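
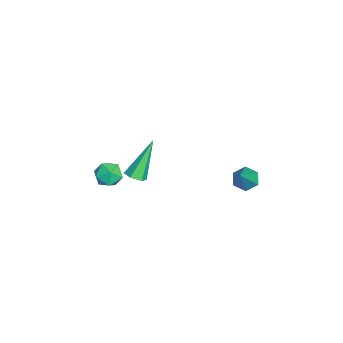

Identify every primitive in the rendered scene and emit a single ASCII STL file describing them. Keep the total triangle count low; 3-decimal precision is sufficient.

solid 
facet normal 0.409 -0.374 -0.832
outer loop
vertex 1.003 -2.248 2.956
vertex 0.552 -2.552 2.871
vertex 0.586 -2.045 2.66
endloop
endfacet
facet normal 0.407 0.912 0.051
outer loop
vertex 1.003 -2.248 2.956
vertex 0.586 -2.045 2.66
vertex -0.332 -1.748 4.669
endloop
endfacet
facet normal 0.410 -0.374 -0.832
outer loop
vertex 0.586 -2.045 2.66
vertex 0.552 -2.552 2.871
vertex 0.136 -2.349 2.575
endloop
endfacet
facet normal -0.482 0.808 -0.340
outer loop
vertex 0.586 -2.045 2.66
vertex 0.136 -2.349 2.575
vertex -0.332 -1.748 4.669
endloop
endfacet
facet normal 0.411 -0.372 -0.832
outer loop
vertex 0.136 -2.349 2.575
vertex 0.552 -2.552 2.871
vertex 0.102 -2.856 2.785
endloop
endfacet
facet normal -0.977 -0.022 -0.212
outer loop
vertex 0.136 -2.349 2.575
vertex 0.102 -2.856 2.785
vertex -0.332 -1.748 4.669
endloop
endfacet
facet normal 0.410 -0.372 -0.833
outer loop
vertex 0.102 -2.856 2.785
vertex 0.552 -2.552 2.871
vertex 0.519 -3.059 3.081
endloop
endfacet
facet normal -0.584 -0.751 0.307
outer loop
vertex 0.102 -2.856 2.785
vertex 0.519 -3.059 3.081
vertex -0.332 -1.748 4.669
endloop
endfacet
facet normal 0.409 -0.372 -0.834
outer loop
vertex 0.519 -3.059 3.081
vertex 0.552 -2.552 2.871
vertex 0.969 -2.755 3.166
endloop
endfacet
facet normal 0.305 -0.647 0.698
outer loop
vertex 0.519 -3.059 3.081
vertex 0.969 -2.755 3.166
vertex -0.332 -1.748 4.669
endloop
endfacet
facet normal 0.408 -0.373 -0.833
outer loop
vertex 0.969 -2.755 3.166
vertex 0.552 -2.552 2.871
vertex 1.003 -2.248 2.956
endloop
endfacet
facet normal 0.801 0.183 0.571
outer loop
vertex 0.969 -2.755 3.166
vertex 1.003 -2.248 2.956
vertex -0.332 -1.748 4.669
endloop
endfacet
facet normal -0.656 0.169 -0.736
outer loop
vertex -1.648 2.521 -0.234
vertex -2.156 2.518 0.218
vertex -1.838 3.1 0.068
endloop
endfacet
facet normal 0.865 0.424 -0.268
outer loop
vertex -1.648 2.521 -0.234
vertex -1.838 3.1 0.068
vertex -0.924 2.202 1.602
endloop
endfacet
facet normal -0.655 0.168 -0.737
outer loop
vertex -1.838 3.1 0.068
vertex -2.156 2.518 0.218
vertex -2.347 3.097 0.52
endloop
endfacet
facet normal 0.299 0.890 0.343
outer loop
vertex -1.838 3.1 0.068
vertex -2.347 3.097 0.52
vertex -0.924 2.202 1.602
endloop
endfacet
facet normal -0.656 0.168 -0.736
outer loop
vertex -2.347 3.097 0.52
vertex -2.156 2.518 0.218
vertex -2.664 2.515 0.67
endloop
endfacet
facet normal -0.370 0.416 0.831
outer loop
vertex -2.347 3.097 0.52
vertex -2.664 2.515 0.67
vertex -0.924 2.202 1.602
endloop
endfacet
facet normal -0.656 0.169 -0.736
outer loop
vertex -2.664 2.515 0.67
vertex -2.156 2.518 0.218
vertex -2.474 1.936 0.368
endloop
endfacet
facet normal -0.473 -0.524 0.708
outer loop
vertex -2.664 2.515 0.67
vertex -2.474 1.936 0.368
vertex -0.924 2.202 1.602
endloop
endfacet
facet normal -0.656 0.169 -0.736
outer loop
vertex -2.474 1.936 0.368
vertex -2.156 2.518 0.218
vertex -1.966 1.939 -0.084
endloop
endfacet
facet normal 0.093 -0.991 0.097
outer loop
vertex -2.474 1.936 0.368
vertex -1.966 1.939 -0.084
vertex -0.924 2.202 1.602
endloop
endfacet
facet normal -0.656 0.169 -0.736
outer loop
vertex -1.966 1.939 -0.084
vertex -2.156 2.518 0.218
vertex -1.648 2.521 -0.234
endloop
endfacet
facet normal 0.762 -0.517 -0.390
outer loop
vertex -1.966 1.939 -0.084
vertex -1.648 2.521 -0.234
vertex -0.924 2.202 1.602
endloop
endfacet
facet normal 0.297 0.715 0.632
outer loop
vertex -1.839 -3.194 0.594
vertex -2.383 -3.418 1.103
vertex -1.673 -3.735 1.128
endloop
endfacet
facet normal 0.842 0.487 0.232
outer loop
vertex -1.839 -3.194 0.594
vertex -1.673 -3.735 1.128
vertex -1.422 -3.821 0.396
endloop
endfacet
facet normal 0.669 0.588 -0.454
outer loop
vertex -1.839 -3.194 0.594
vertex -1.422 -3.821 0.396
vertex -1.978 -3.557 -0.081
endloop
endfacet
facet normal 0.017 0.879 -0.476
outer loop
vertex -1.839 -3.194 0.594
vertex -1.978 -3.557 -0.081
vertex -2.571 -3.308 0.357
endloop
endfacet
facet normal -0.212 0.958 0.195
outer loop
vertex -1.839 -3.194 0.594
vertex -2.571 -3.308 0.357
vertex -2.383 -3.418 1.103
endloop
endfacet
facet normal 0.916 -0.215 0.339
outer loop
vertex -1.422 -3.821 0.396
vertex -1.673 -3.735 1.128
vertex -1.709 -4.432 0.783
endloop
endfacet
facet normal 0.035 0.156 0.987
outer loop
vertex -1.673 -3.735 1.128
vertex -2.383 -3.418 1.103
vertex -2.302 -4.183 1.221
endloop
endfacet
facet normal -0.789 0.548 0.280
outer loop
vertex -2.383 -3.418 1.103
vertex -2.571 -3.308 0.357
vertex -2.858 -3.919 0.744
endloop
endfacet
facet normal -0.418 0.420 -0.805
outer loop
vertex -2.571 -3.308 0.357
vertex -1.978 -3.557 -0.081
vertex -2.607 -4.005 0.012
endloop
endfacet
facet normal 0.636 -0.051 -0.770
outer loop
vertex -1.978 -3.557 -0.081
vertex -1.422 -3.821 0.396
vertex -1.897 -4.322 0.037
endloop
endfacet
facet normal -0.017 -0.879 0.476
outer loop
vertex -2.441 -4.546 0.546
vertex -1.709 -4.432 0.783
vertex -2.302 -4.183 1.221
endloop
endfacet
facet normal -0.669 -0.588 0.454
outer loop
vertex -2.441 -4.546 0.546
vertex -2.302 -4.183 1.221
vertex -2.858 -3.919 0.744
endloop
endfacet
facet normal -0.842 -0.487 -0.232
outer loop
vertex -2.441 -4.546 0.546
vertex -2.858 -3.919 0.744
vertex -2.607 -4.005 0.012
endloop
endfacet
facet normal -0.297 -0.715 -0.632
outer loop
vertex -2.441 -4.546 0.546
vertex -2.607 -4.005 0.012
vertex -1.897 -4.322 0.037
endloop
endfacet
facet normal 0.212 -0.958 -0.195
outer loop
vertex -2.441 -4.546 0.546
vertex -1.897 -4.322 0.037
vertex -1.709 -4.432 0.783
endloop
endfacet
facet normal 0.418 -0.420 0.805
outer loop
vertex -2.302 -4.183 1.221
vertex -1.709 -4.432 0.783
vertex -1.673 -3.735 1.128
endloop
endfacet
facet normal -0.636 0.051 0.770
outer loop
vertex -2.858 -3.919 0.744
vertex -2.302 -4.183 1.221
vertex -2.383 -3.418 1.103
endloop
endfacet
facet normal -0.916 0.215 -0.339
outer loop
vertex -2.607 -4.005 0.012
vertex -2.858 -3.919 0.744
vertex -2.571 -3.308 0.357
endloop
endfacet
facet normal -0.035 -0.156 -0.987
outer loop
vertex -1.897 -4.322 0.037
vertex -2.607 -4.005 0.012
vertex -1.978 -3.557 -0.081
endloop
endfacet
facet normal 0.789 -0.548 -0.280
outer loop
vertex -1.709 -4.432 0.783
vertex -1.897 -4.322 0.037
vertex -1.422 -3.821 0.396
endloop
endfacet

endsolid


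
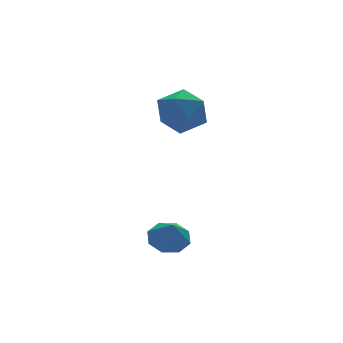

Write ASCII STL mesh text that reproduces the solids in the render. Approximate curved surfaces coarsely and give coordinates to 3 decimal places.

solid 
facet normal 0.123 0.509 -0.852
outer loop
vertex -2.858 -2.823 -3.833
vertex -3.356 -3.27 -4.172
vertex -3.395 -2.625 -3.792
endloop
endfacet
facet normal 0.210 0.382 0.900
outer loop
vertex -2.858 -2.823 -3.833
vertex -3.395 -2.625 -3.792
vertex -3.484 -3.81 -3.268
endloop
endfacet
facet normal 0.122 0.509 -0.852
outer loop
vertex -3.395 -2.625 -3.792
vertex -3.356 -3.27 -4.172
vertex -3.909 -2.805 -3.973
endloop
endfacet
facet normal -0.425 0.393 0.816
outer loop
vertex -3.395 -2.625 -3.792
vertex -3.909 -2.805 -3.973
vertex -3.484 -3.81 -3.268
endloop
endfacet
facet normal 0.121 0.509 -0.852
outer loop
vertex -3.909 -2.805 -3.973
vertex -3.356 -3.27 -4.172
vertex -4.099 -3.257 -4.27
endloop
endfacet
facet normal -0.850 0.011 0.527
outer loop
vertex -3.909 -2.805 -3.973
vertex -4.099 -3.257 -4.27
vertex -3.484 -3.81 -3.268
endloop
endfacet
facet normal 0.121 0.509 -0.852
outer loop
vertex -4.099 -3.257 -4.27
vertex -3.356 -3.27 -4.172
vertex -3.853 -3.718 -4.51
endloop
endfacet
facet normal -0.816 -0.541 0.202
outer loop
vertex -4.099 -3.257 -4.27
vertex -3.853 -3.718 -4.51
vertex -3.484 -3.81 -3.268
endloop
endfacet
facet normal 0.121 0.509 -0.852
outer loop
vertex -3.853 -3.718 -4.51
vertex -3.356 -3.27 -4.172
vertex -3.316 -3.916 -4.552
endloop
endfacet
facet normal -0.344 -0.939 0.033
outer loop
vertex -3.853 -3.718 -4.51
vertex -3.316 -3.916 -4.552
vertex -3.484 -3.81 -3.268
endloop
endfacet
facet normal 0.122 0.509 -0.852
outer loop
vertex -3.316 -3.916 -4.552
vertex -3.356 -3.27 -4.172
vertex -2.802 -3.736 -4.371
endloop
endfacet
facet normal 0.291 -0.949 0.117
outer loop
vertex -3.316 -3.916 -4.552
vertex -2.802 -3.736 -4.371
vertex -3.484 -3.81 -3.268
endloop
endfacet
facet normal 0.122 0.509 -0.852
outer loop
vertex -2.802 -3.736 -4.371
vertex -3.356 -3.27 -4.172
vertex -2.612 -3.283 -4.073
endloop
endfacet
facet normal 0.717 -0.567 0.405
outer loop
vertex -2.802 -3.736 -4.371
vertex -2.612 -3.283 -4.073
vertex -3.484 -3.81 -3.268
endloop
endfacet
facet normal 0.122 0.510 -0.852
outer loop
vertex -2.612 -3.283 -4.073
vertex -3.356 -3.27 -4.172
vertex -2.858 -2.823 -3.833
endloop
endfacet
facet normal 0.683 -0.015 0.730
outer loop
vertex -2.612 -3.283 -4.073
vertex -2.858 -2.823 -3.833
vertex -3.484 -3.81 -3.268
endloop
endfacet
facet normal -0.906 0.409 -0.109
outer loop
vertex -2.032 -0.164 -0.349
vertex -2.442 -0.93 0.184
vertex -2.121 -0.09 0.664
endloop
endfacet
facet normal -0.399 0.911 -0.102
outer loop
vertex -2.032 -0.164 -0.349
vertex -2.121 -0.09 0.664
vertex -1.27 0.231 0.202
endloop
endfacet
facet normal 0.056 0.773 -0.632
outer loop
vertex -2.032 -0.164 -0.349
vertex -1.27 0.231 0.202
vertex -1.066 -0.41 -0.564
endloop
endfacet
facet normal -0.168 0.186 -0.968
outer loop
vertex -2.032 -0.164 -0.349
vertex -1.066 -0.41 -0.564
vertex -1.791 -1.128 -0.576
endloop
endfacet
facet normal -0.764 -0.039 -0.644
outer loop
vertex -2.032 -0.164 -0.349
vertex -1.791 -1.128 -0.576
vertex -2.442 -0.93 0.184
endloop
endfacet
facet normal -0.043 0.856 0.515
outer loop
vertex -1.27 0.231 0.202
vertex -2.121 -0.09 0.664
vertex -1.209 -0.292 1.076
endloop
endfacet
facet normal -0.864 0.043 0.502
outer loop
vertex -2.121 -0.09 0.664
vertex -2.442 -0.93 0.184
vertex -1.934 -1.01 1.064
endloop
endfacet
facet normal -0.633 -0.683 -0.364
outer loop
vertex -2.442 -0.93 0.184
vertex -1.791 -1.128 -0.576
vertex -1.73 -1.651 0.298
endloop
endfacet
facet normal 0.331 -0.319 -0.888
outer loop
vertex -1.791 -1.128 -0.576
vertex -1.066 -0.41 -0.564
vertex -0.879 -1.33 -0.164
endloop
endfacet
facet normal 0.695 0.632 -0.344
outer loop
vertex -1.066 -0.41 -0.564
vertex -1.27 0.231 0.202
vertex -0.558 -0.49 0.316
endloop
endfacet
facet normal 0.168 -0.186 0.968
outer loop
vertex -0.968 -1.256 0.849
vertex -1.209 -0.292 1.076
vertex -1.934 -1.01 1.064
endloop
endfacet
facet normal -0.056 -0.773 0.632
outer loop
vertex -0.968 -1.256 0.849
vertex -1.934 -1.01 1.064
vertex -1.73 -1.651 0.298
endloop
endfacet
facet normal 0.399 -0.911 0.102
outer loop
vertex -0.968 -1.256 0.849
vertex -1.73 -1.651 0.298
vertex -0.879 -1.33 -0.164
endloop
endfacet
facet normal 0.906 -0.409 0.109
outer loop
vertex -0.968 -1.256 0.849
vertex -0.879 -1.33 -0.164
vertex -0.558 -0.49 0.316
endloop
endfacet
facet normal 0.764 0.039 0.644
outer loop
vertex -0.968 -1.256 0.849
vertex -0.558 -0.49 0.316
vertex -1.209 -0.292 1.076
endloop
endfacet
facet normal -0.331 0.319 0.888
outer loop
vertex -1.934 -1.01 1.064
vertex -1.209 -0.292 1.076
vertex -2.121 -0.09 0.664
endloop
endfacet
facet normal -0.695 -0.632 0.344
outer loop
vertex -1.73 -1.651 0.298
vertex -1.934 -1.01 1.064
vertex -2.442 -0.93 0.184
endloop
endfacet
facet normal 0.043 -0.856 -0.515
outer loop
vertex -0.879 -1.33 -0.164
vertex -1.73 -1.651 0.298
vertex -1.791 -1.128 -0.576
endloop
endfacet
facet normal 0.864 -0.043 -0.502
outer loop
vertex -0.558 -0.49 0.316
vertex -0.879 -1.33 -0.164
vertex -1.066 -0.41 -0.564
endloop
endfacet
facet normal 0.633 0.683 0.364
outer loop
vertex -1.209 -0.292 1.076
vertex -0.558 -0.49 0.316
vertex -1.27 0.231 0.202
endloop
endfacet

endsolid


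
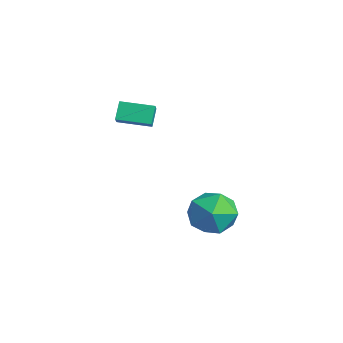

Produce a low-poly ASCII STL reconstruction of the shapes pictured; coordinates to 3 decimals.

solid 
facet normal -0.534 -0.838 0.114
outer loop
vertex 0.892 -2.508 2.727
vertex 0.469 -2.146 3.408
vertex 0.315 -2.211 2.209
endloop
endfacet
facet normal 0.482 -0.412 -0.773
outer loop
vertex 1.051 -1.054 2.052
vertex 0.892 -2.508 2.727
vertex 0.315 -2.211 2.209
endloop
endfacet
facet normal -0.533 -0.838 0.114
outer loop
vertex 0.315 -2.211 2.209
vertex 0.469 -2.146 3.408
vertex -0.109 -1.849 2.89
endloop
endfacet
facet normal -0.695 0.358 -0.623
outer loop
vertex -0.109 -1.849 2.89
vertex 1.051 -1.054 2.052
vertex 0.315 -2.211 2.209
endloop
endfacet
facet normal 0.696 -0.358 0.623
outer loop
vertex 0.892 -2.508 2.727
vertex 1.205 -0.989 3.251
vertex 0.469 -2.146 3.408
endloop
endfacet
facet normal 0.482 -0.412 -0.774
outer loop
vertex 1.629 -1.351 2.57
vertex 0.892 -2.508 2.727
vertex 1.051 -1.054 2.052
endloop
endfacet
facet normal 0.695 -0.358 0.623
outer loop
vertex 1.629 -1.351 2.57
vertex 1.205 -0.989 3.251
vertex 0.892 -2.508 2.727
endloop
endfacet
facet normal -0.482 0.412 0.774
outer loop
vertex 0.469 -2.146 3.408
vertex 1.205 -0.989 3.251
vertex -0.109 -1.849 2.89
endloop
endfacet
facet normal -0.696 0.359 -0.623
outer loop
vertex 0.628 -0.692 2.733
vertex 1.051 -1.054 2.052
vertex -0.109 -1.849 2.89
endloop
endfacet
facet normal -0.482 0.412 0.773
outer loop
vertex -0.109 -1.849 2.89
vertex 1.205 -0.989 3.251
vertex 0.628 -0.692 2.733
endloop
endfacet
facet normal 0.533 0.838 -0.114
outer loop
vertex 0.628 -0.692 2.733
vertex 1.629 -1.351 2.57
vertex 1.051 -1.054 2.052
endloop
endfacet
facet normal 0.533 0.838 -0.114
outer loop
vertex 1.205 -0.989 3.251
vertex 1.629 -1.351 2.57
vertex 0.628 -0.692 2.733
endloop
endfacet
facet normal 0.308 0.946 -0.097
outer loop
vertex 3.513 1.197 -2.652
vertex 2.99 1.468 -1.669
vertex 4.08 1.114 -1.66
endloop
endfacet
facet normal 0.772 0.495 -0.400
outer loop
vertex 3.513 1.197 -2.652
vertex 4.08 1.114 -1.66
vertex 4.193 0.296 -2.455
endloop
endfacet
facet normal 0.423 0.123 -0.898
outer loop
vertex 3.513 1.197 -2.652
vertex 4.193 0.296 -2.455
vertex 3.173 0.145 -2.956
endloop
endfacet
facet normal -0.255 0.344 -0.904
outer loop
vertex 3.513 1.197 -2.652
vertex 3.173 0.145 -2.956
vertex 2.429 0.87 -2.47
endloop
endfacet
facet normal -0.326 0.853 -0.408
outer loop
vertex 3.513 1.197 -2.652
vertex 2.429 0.87 -2.47
vertex 2.99 1.468 -1.669
endloop
endfacet
facet normal 0.994 0.038 0.102
outer loop
vertex 4.193 0.296 -2.455
vertex 4.08 1.114 -1.66
vertex 4.091 0.01 -1.35
endloop
endfacet
facet normal 0.245 0.768 0.591
outer loop
vertex 4.08 1.114 -1.66
vertex 2.99 1.468 -1.669
vertex 3.347 0.735 -0.864
endloop
endfacet
facet normal -0.782 0.617 0.087
outer loop
vertex 2.99 1.468 -1.669
vertex 2.429 0.87 -2.47
vertex 2.327 0.584 -1.365
endloop
endfacet
facet normal -0.669 -0.207 -0.714
outer loop
vertex 2.429 0.87 -2.47
vertex 3.173 0.145 -2.956
vertex 2.44 -0.234 -2.16
endloop
endfacet
facet normal 0.430 -0.565 -0.705
outer loop
vertex 3.173 0.145 -2.956
vertex 4.193 0.296 -2.455
vertex 3.53 -0.588 -2.151
endloop
endfacet
facet normal 0.255 -0.344 0.904
outer loop
vertex 3.007 -0.317 -1.168
vertex 4.091 0.01 -1.35
vertex 3.347 0.735 -0.864
endloop
endfacet
facet normal -0.423 -0.123 0.898
outer loop
vertex 3.007 -0.317 -1.168
vertex 3.347 0.735 -0.864
vertex 2.327 0.584 -1.365
endloop
endfacet
facet normal -0.772 -0.495 0.400
outer loop
vertex 3.007 -0.317 -1.168
vertex 2.327 0.584 -1.365
vertex 2.44 -0.234 -2.16
endloop
endfacet
facet normal -0.308 -0.946 0.097
outer loop
vertex 3.007 -0.317 -1.168
vertex 2.44 -0.234 -2.16
vertex 3.53 -0.588 -2.151
endloop
endfacet
facet normal 0.326 -0.853 0.408
outer loop
vertex 3.007 -0.317 -1.168
vertex 3.53 -0.588 -2.151
vertex 4.091 0.01 -1.35
endloop
endfacet
facet normal 0.669 0.207 0.714
outer loop
vertex 3.347 0.735 -0.864
vertex 4.091 0.01 -1.35
vertex 4.08 1.114 -1.66
endloop
endfacet
facet normal -0.430 0.565 0.705
outer loop
vertex 2.327 0.584 -1.365
vertex 3.347 0.735 -0.864
vertex 2.99 1.468 -1.669
endloop
endfacet
facet normal -0.994 -0.038 -0.102
outer loop
vertex 2.44 -0.234 -2.16
vertex 2.327 0.584 -1.365
vertex 2.429 0.87 -2.47
endloop
endfacet
facet normal -0.245 -0.768 -0.591
outer loop
vertex 3.53 -0.588 -2.151
vertex 2.44 -0.234 -2.16
vertex 3.173 0.145 -2.956
endloop
endfacet
facet normal 0.782 -0.617 -0.087
outer loop
vertex 4.091 0.01 -1.35
vertex 3.53 -0.588 -2.151
vertex 4.193 0.296 -2.455
endloop
endfacet

endsolid


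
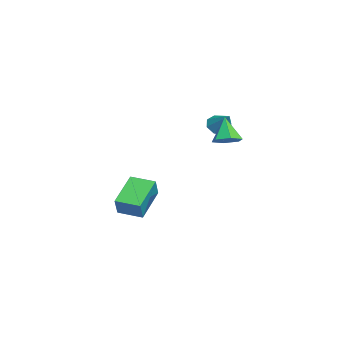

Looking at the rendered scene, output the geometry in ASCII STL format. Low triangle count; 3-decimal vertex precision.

solid 
facet normal -0.668 -0.342 -0.661
outer loop
vertex -1.821 1.74 1.823
vertex -2.317 2.006 2.187
vertex -1.93 2.222 1.684
endloop
endfacet
facet normal 0.930 0.110 -0.350
outer loop
vertex -1.821 1.74 1.823
vertex -1.93 2.222 1.684
vertex -1.443 2.454 3.053
endloop
endfacet
facet normal -0.669 -0.341 -0.661
outer loop
vertex -1.93 2.222 1.684
vertex -2.317 2.006 2.187
vertex -2.265 2.577 1.84
endloop
endfacet
facet normal 0.606 0.720 -0.338
outer loop
vertex -1.93 2.222 1.684
vertex -2.265 2.577 1.84
vertex -1.443 2.454 3.053
endloop
endfacet
facet normal -0.667 -0.342 -0.662
outer loop
vertex -2.265 2.577 1.84
vertex -2.317 2.006 2.187
vertex -2.631 2.598 2.198
endloop
endfacet
facet normal 0.094 0.995 0.037
outer loop
vertex -2.265 2.577 1.84
vertex -2.631 2.598 2.198
vertex -1.443 2.454 3.053
endloop
endfacet
facet normal -0.667 -0.342 -0.662
outer loop
vertex -2.631 2.598 2.198
vertex -2.317 2.006 2.187
vertex -2.813 2.272 2.55
endloop
endfacet
facet normal -0.307 0.772 0.556
outer loop
vertex -2.631 2.598 2.198
vertex -2.813 2.272 2.55
vertex -1.443 2.454 3.053
endloop
endfacet
facet normal -0.667 -0.341 -0.662
outer loop
vertex -2.813 2.272 2.55
vertex -2.317 2.006 2.187
vertex -2.705 1.791 2.689
endloop
endfacet
facet normal -0.360 0.183 0.915
outer loop
vertex -2.813 2.272 2.55
vertex -2.705 1.791 2.689
vertex -1.443 2.454 3.053
endloop
endfacet
facet normal -0.667 -0.342 -0.662
outer loop
vertex -2.705 1.791 2.689
vertex -2.317 2.006 2.187
vertex -2.369 1.436 2.534
endloop
endfacet
facet normal -0.036 -0.428 0.903
outer loop
vertex -2.705 1.791 2.689
vertex -2.369 1.436 2.534
vertex -1.443 2.454 3.053
endloop
endfacet
facet normal -0.668 -0.342 -0.661
outer loop
vertex -2.369 1.436 2.534
vertex -2.317 2.006 2.187
vertex -2.003 1.415 2.175
endloop
endfacet
facet normal 0.477 -0.703 0.528
outer loop
vertex -2.369 1.436 2.534
vertex -2.003 1.415 2.175
vertex -1.443 2.454 3.053
endloop
endfacet
facet normal -0.668 -0.342 -0.661
outer loop
vertex -2.003 1.415 2.175
vertex -2.317 2.006 2.187
vertex -1.821 1.74 1.823
endloop
endfacet
facet normal 0.877 -0.481 0.010
outer loop
vertex -2.003 1.415 2.175
vertex -1.821 1.74 1.823
vertex -1.443 2.454 3.053
endloop
endfacet
facet normal -0.526 0.102 -0.845
outer loop
vertex -3.135 -2.097 -2.216
vertex -2.654 -0.889 -2.369
vertex -1.615 -2.833 -3.251
endloop
endfacet
facet normal -0.367 -0.923 0.117
outer loop
vertex -1.006 -2.951 -2.271
vertex -3.135 -2.097 -2.216
vertex -1.615 -2.833 -3.251
endloop
endfacet
facet normal -0.526 0.102 -0.845
outer loop
vertex -1.615 -2.833 -3.251
vertex -2.654 -0.889 -2.369
vertex -1.134 -1.624 -3.404
endloop
endfacet
facet normal 0.768 -0.372 -0.522
outer loop
vertex -1.134 -1.624 -3.404
vertex -1.006 -2.951 -2.271
vertex -1.615 -2.833 -3.251
endloop
endfacet
facet normal -0.768 0.372 0.522
outer loop
vertex -3.135 -2.097 -2.216
vertex -2.045 -1.007 -1.389
vertex -2.654 -0.889 -2.369
endloop
endfacet
facet normal -0.367 -0.923 0.116
outer loop
vertex -2.526 -2.216 -1.236
vertex -3.135 -2.097 -2.216
vertex -1.006 -2.951 -2.271
endloop
endfacet
facet normal -0.768 0.372 0.522
outer loop
vertex -2.526 -2.216 -1.236
vertex -2.045 -1.007 -1.389
vertex -3.135 -2.097 -2.216
endloop
endfacet
facet normal 0.367 0.923 -0.117
outer loop
vertex -2.654 -0.889 -2.369
vertex -2.045 -1.007 -1.389
vertex -1.134 -1.624 -3.404
endloop
endfacet
facet normal 0.768 -0.372 -0.522
outer loop
vertex -0.525 -1.743 -2.424
vertex -1.006 -2.951 -2.271
vertex -1.134 -1.624 -3.404
endloop
endfacet
facet normal 0.368 0.923 -0.116
outer loop
vertex -1.134 -1.624 -3.404
vertex -2.045 -1.007 -1.389
vertex -0.525 -1.743 -2.424
endloop
endfacet
facet normal 0.526 -0.102 0.845
outer loop
vertex -0.525 -1.743 -2.424
vertex -2.526 -2.216 -1.236
vertex -1.006 -2.951 -2.271
endloop
endfacet
facet normal 0.526 -0.102 0.845
outer loop
vertex -2.045 -1.007 -1.389
vertex -2.526 -2.216 -1.236
vertex -0.525 -1.743 -2.424
endloop
endfacet
facet normal 0.489 0.062 -0.870
outer loop
vertex 3.86 1.586 3.314
vertex 3.44 2.123 3.116
vertex 4.044 2.255 3.465
endloop
endfacet
facet normal 0.563 -0.326 0.759
outer loop
vertex 3.86 1.586 3.314
vertex 4.044 2.255 3.465
vertex 2.76 2.037 4.324
endloop
endfacet
facet normal 0.489 0.062 -0.870
outer loop
vertex 4.044 2.255 3.465
vertex 3.44 2.123 3.116
vertex 3.624 2.792 3.267
endloop
endfacet
facet normal 0.388 0.570 0.724
outer loop
vertex 4.044 2.255 3.465
vertex 3.624 2.792 3.267
vertex 2.76 2.037 4.324
endloop
endfacet
facet normal 0.490 0.061 -0.869
outer loop
vertex 3.624 2.792 3.267
vertex 3.44 2.123 3.116
vertex 3.02 2.66 2.917
endloop
endfacet
facet normal -0.374 0.872 0.317
outer loop
vertex 3.624 2.792 3.267
vertex 3.02 2.66 2.917
vertex 2.76 2.037 4.324
endloop
endfacet
facet normal 0.491 0.062 -0.869
outer loop
vertex 3.02 2.66 2.917
vertex 3.44 2.123 3.116
vertex 2.837 1.991 2.766
endloop
endfacet
facet normal -0.960 0.275 -0.056
outer loop
vertex 3.02 2.66 2.917
vertex 2.837 1.991 2.766
vertex 2.76 2.037 4.324
endloop
endfacet
facet normal 0.491 0.063 -0.869
outer loop
vertex 2.837 1.991 2.766
vertex 3.44 2.123 3.116
vertex 3.257 1.454 2.964
endloop
endfacet
facet normal -0.784 -0.621 -0.020
outer loop
vertex 2.837 1.991 2.766
vertex 3.257 1.454 2.964
vertex 2.76 2.037 4.324
endloop
endfacet
facet normal 0.491 0.063 -0.869
outer loop
vertex 3.257 1.454 2.964
vertex 3.44 2.123 3.116
vertex 3.86 1.586 3.314
endloop
endfacet
facet normal -0.023 -0.922 0.387
outer loop
vertex 3.257 1.454 2.964
vertex 3.86 1.586 3.314
vertex 2.76 2.037 4.324
endloop
endfacet

endsolid


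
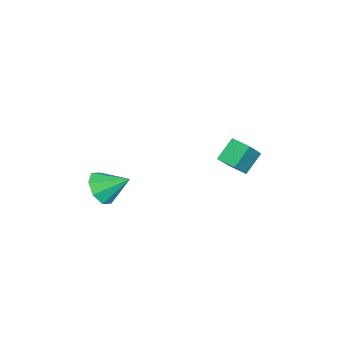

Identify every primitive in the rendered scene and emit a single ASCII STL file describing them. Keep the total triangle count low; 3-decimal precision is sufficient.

solid 
facet normal -0.540 0.480 0.692
outer loop
vertex -3.716 2.801 2.132
vertex -3.207 3.662 1.932
vertex -5.18 3.319 0.63
endloop
endfacet
facet normal -0.499 -0.844 0.195
outer loop
vertex -4.413 2.638 -0.352
vertex -3.716 2.801 2.132
vertex -5.18 3.319 0.63
endloop
endfacet
facet normal -0.540 0.479 0.692
outer loop
vertex -5.18 3.319 0.63
vertex -3.207 3.662 1.932
vertex -4.671 4.18 0.431
endloop
endfacet
facet normal -0.677 0.240 -0.695
outer loop
vertex -4.671 4.18 0.431
vertex -4.413 2.638 -0.352
vertex -5.18 3.319 0.63
endloop
endfacet
facet normal 0.678 -0.239 0.695
outer loop
vertex -3.716 2.801 2.132
vertex -2.44 2.981 0.95
vertex -3.207 3.662 1.932
endloop
endfacet
facet normal -0.499 -0.844 0.195
outer loop
vertex -2.949 2.12 1.149
vertex -3.716 2.801 2.132
vertex -4.413 2.638 -0.352
endloop
endfacet
facet normal 0.678 -0.240 0.695
outer loop
vertex -2.949 2.12 1.149
vertex -2.44 2.981 0.95
vertex -3.716 2.801 2.132
endloop
endfacet
facet normal 0.499 0.844 -0.196
outer loop
vertex -3.207 3.662 1.932
vertex -2.44 2.981 0.95
vertex -4.671 4.18 0.431
endloop
endfacet
facet normal -0.678 0.239 -0.695
outer loop
vertex -3.904 3.499 -0.552
vertex -4.413 2.638 -0.352
vertex -4.671 4.18 0.431
endloop
endfacet
facet normal 0.499 0.844 -0.195
outer loop
vertex -4.671 4.18 0.431
vertex -2.44 2.981 0.95
vertex -3.904 3.499 -0.552
endloop
endfacet
facet normal 0.540 -0.480 -0.692
outer loop
vertex -3.904 3.499 -0.552
vertex -2.949 2.12 1.149
vertex -4.413 2.638 -0.352
endloop
endfacet
facet normal 0.540 -0.479 -0.692
outer loop
vertex -2.44 2.981 0.95
vertex -2.949 2.12 1.149
vertex -3.904 3.499 -0.552
endloop
endfacet
facet normal -0.138 -0.833 -0.535
outer loop
vertex -1.16 -3.866 0.44
vertex -1.625 -3.316 -0.297
vertex -0.654 -3.601 -0.103
endloop
endfacet
facet normal 0.723 0.032 0.690
outer loop
vertex -1.16 -3.866 0.44
vertex -0.654 -3.601 -0.103
vertex -1.395 -1.924 0.597
endloop
endfacet
facet normal -0.138 -0.834 -0.535
outer loop
vertex -0.654 -3.601 -0.103
vertex -1.625 -3.316 -0.297
vertex -0.717 -3.169 -0.76
endloop
endfacet
facet normal 0.926 0.350 0.141
outer loop
vertex -0.654 -3.601 -0.103
vertex -0.717 -3.169 -0.76
vertex -1.395 -1.924 0.597
endloop
endfacet
facet normal -0.138 -0.833 -0.535
outer loop
vertex -0.717 -3.169 -0.76
vertex -1.625 -3.316 -0.297
vertex -1.312 -2.823 -1.145
endloop
endfacet
facet normal 0.626 0.705 -0.334
outer loop
vertex -0.717 -3.169 -0.76
vertex -1.312 -2.823 -1.145
vertex -1.395 -1.924 0.597
endloop
endfacet
facet normal -0.138 -0.833 -0.535
outer loop
vertex -1.312 -2.823 -1.145
vertex -1.625 -3.316 -0.297
vertex -2.09 -2.766 -1.033
endloop
endfacet
facet normal -0.001 0.889 -0.459
outer loop
vertex -1.312 -2.823 -1.145
vertex -2.09 -2.766 -1.033
vertex -1.395 -1.924 0.597
endloop
endfacet
facet normal -0.138 -0.833 -0.535
outer loop
vertex -2.09 -2.766 -1.033
vertex -1.625 -3.316 -0.297
vertex -2.596 -3.031 -0.49
endloop
endfacet
facet normal -0.587 0.794 -0.160
outer loop
vertex -2.09 -2.766 -1.033
vertex -2.596 -3.031 -0.49
vertex -1.395 -1.924 0.597
endloop
endfacet
facet normal -0.138 -0.833 -0.535
outer loop
vertex -2.596 -3.031 -0.49
vertex -1.625 -3.316 -0.297
vertex -2.533 -3.463 0.166
endloop
endfacet
facet normal -0.790 0.475 0.389
outer loop
vertex -2.596 -3.031 -0.49
vertex -2.533 -3.463 0.166
vertex -1.395 -1.924 0.597
endloop
endfacet
facet normal -0.138 -0.834 -0.535
outer loop
vertex -2.533 -3.463 0.166
vertex -1.625 -3.316 -0.297
vertex -1.939 -3.809 0.552
endloop
endfacet
facet normal -0.490 0.121 0.863
outer loop
vertex -2.533 -3.463 0.166
vertex -1.939 -3.809 0.552
vertex -1.395 -1.924 0.597
endloop
endfacet
facet normal -0.138 -0.834 -0.535
outer loop
vertex -1.939 -3.809 0.552
vertex -1.625 -3.316 -0.297
vertex -1.16 -3.866 0.44
endloop
endfacet
facet normal 0.137 -0.063 0.988
outer loop
vertex -1.939 -3.809 0.552
vertex -1.16 -3.866 0.44
vertex -1.395 -1.924 0.597
endloop
endfacet

endsolid


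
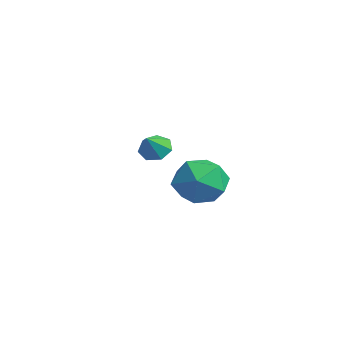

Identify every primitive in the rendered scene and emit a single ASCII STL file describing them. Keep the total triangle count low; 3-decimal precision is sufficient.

solid 
facet normal -0.474 0.543 -0.693
outer loop
vertex -1.896 4.045 1.632
vertex -2.48 4.05 2.035
vertex -1.942 4.513 2.03
endloop
endfacet
facet normal 0.997 0.046 0.061
outer loop
vertex -1.896 4.045 1.632
vertex -1.942 4.513 2.03
vertex -1.94 3.43 2.825
endloop
endfacet
facet normal -0.474 0.543 -0.693
outer loop
vertex -1.942 4.513 2.03
vertex -2.48 4.05 2.035
vertex -2.393 4.632 2.432
endloop
endfacet
facet normal 0.658 0.446 0.606
outer loop
vertex -1.942 4.513 2.03
vertex -2.393 4.632 2.432
vertex -1.94 3.43 2.825
endloop
endfacet
facet normal -0.473 0.544 -0.693
outer loop
vertex -2.393 4.632 2.432
vertex -2.48 4.05 2.035
vertex -2.91 4.313 2.535
endloop
endfacet
facet normal -0.002 0.310 0.951
outer loop
vertex -2.393 4.632 2.432
vertex -2.91 4.313 2.535
vertex -1.94 3.43 2.825
endloop
endfacet
facet normal -0.475 0.542 -0.693
outer loop
vertex -2.91 4.313 2.535
vertex -2.48 4.05 2.035
vertex -3.103 3.795 2.262
endloop
endfacet
facet normal -0.486 -0.259 0.835
outer loop
vertex -2.91 4.313 2.535
vertex -3.103 3.795 2.262
vertex -1.94 3.43 2.825
endloop
endfacet
facet normal -0.475 0.544 -0.692
outer loop
vertex -3.103 3.795 2.262
vertex -2.48 4.05 2.035
vertex -2.827 3.47 1.817
endloop
endfacet
facet normal -0.429 -0.835 0.344
outer loop
vertex -3.103 3.795 2.262
vertex -2.827 3.47 1.817
vertex -1.94 3.43 2.825
endloop
endfacet
facet normal -0.474 0.544 -0.693
outer loop
vertex -2.827 3.47 1.817
vertex -2.48 4.05 2.035
vertex -2.29 3.581 1.537
endloop
endfacet
facet normal 0.125 -0.981 -0.149
outer loop
vertex -2.827 3.47 1.817
vertex -2.29 3.581 1.537
vertex -1.94 3.43 2.825
endloop
endfacet
facet normal -0.473 0.544 -0.693
outer loop
vertex -2.29 3.581 1.537
vertex -2.48 4.05 2.035
vertex -1.896 4.045 1.632
endloop
endfacet
facet normal 0.760 -0.589 -0.276
outer loop
vertex -2.29 3.581 1.537
vertex -1.896 4.045 1.632
vertex -1.94 3.43 2.825
endloop
endfacet
facet normal -0.093 0.208 0.974
outer loop
vertex 1.423 4.337 2.695
vertex 1.938 3.278 2.97
vertex 2.623 4.264 2.825
endloop
endfacet
facet normal -0.015 0.805 0.593
outer loop
vertex 1.423 4.337 2.695
vertex 2.623 4.264 2.825
vertex 2.152 4.918 1.924
endloop
endfacet
facet normal -0.543 0.832 0.113
outer loop
vertex 1.423 4.337 2.695
vertex 2.152 4.918 1.924
vertex 1.175 4.336 1.511
endloop
endfacet
facet normal -0.948 0.250 0.198
outer loop
vertex 1.423 4.337 2.695
vertex 1.175 4.336 1.511
vertex 1.043 3.322 2.157
endloop
endfacet
facet normal -0.670 -0.136 0.730
outer loop
vertex 1.423 4.337 2.695
vertex 1.043 3.322 2.157
vertex 1.938 3.278 2.97
endloop
endfacet
facet normal 0.602 0.762 0.238
outer loop
vertex 2.152 4.918 1.924
vertex 2.623 4.264 2.825
vertex 3.117 4.218 1.723
endloop
endfacet
facet normal 0.476 -0.205 0.855
outer loop
vertex 2.623 4.264 2.825
vertex 1.938 3.278 2.97
vertex 2.985 3.204 2.369
endloop
endfacet
facet normal -0.456 -0.761 0.461
outer loop
vertex 1.938 3.278 2.97
vertex 1.043 3.322 2.157
vertex 2.008 2.622 1.956
endloop
endfacet
facet normal -0.906 -0.137 -0.400
outer loop
vertex 1.043 3.322 2.157
vertex 1.175 4.336 1.511
vertex 1.537 3.276 1.055
endloop
endfacet
facet normal -0.252 0.805 -0.538
outer loop
vertex 1.175 4.336 1.511
vertex 2.152 4.918 1.924
vertex 2.222 4.262 0.91
endloop
endfacet
facet normal 0.948 -0.250 -0.198
outer loop
vertex 2.737 3.203 1.185
vertex 3.117 4.218 1.723
vertex 2.985 3.204 2.369
endloop
endfacet
facet normal 0.543 -0.832 -0.113
outer loop
vertex 2.737 3.203 1.185
vertex 2.985 3.204 2.369
vertex 2.008 2.622 1.956
endloop
endfacet
facet normal 0.015 -0.805 -0.593
outer loop
vertex 2.737 3.203 1.185
vertex 2.008 2.622 1.956
vertex 1.537 3.276 1.055
endloop
endfacet
facet normal 0.093 -0.208 -0.974
outer loop
vertex 2.737 3.203 1.185
vertex 1.537 3.276 1.055
vertex 2.222 4.262 0.91
endloop
endfacet
facet normal 0.670 0.136 -0.730
outer loop
vertex 2.737 3.203 1.185
vertex 2.222 4.262 0.91
vertex 3.117 4.218 1.723
endloop
endfacet
facet normal 0.906 0.137 0.400
outer loop
vertex 2.985 3.204 2.369
vertex 3.117 4.218 1.723
vertex 2.623 4.264 2.825
endloop
endfacet
facet normal 0.252 -0.805 0.538
outer loop
vertex 2.008 2.622 1.956
vertex 2.985 3.204 2.369
vertex 1.938 3.278 2.97
endloop
endfacet
facet normal -0.602 -0.762 -0.238
outer loop
vertex 1.537 3.276 1.055
vertex 2.008 2.622 1.956
vertex 1.043 3.322 2.157
endloop
endfacet
facet normal -0.476 0.205 -0.855
outer loop
vertex 2.222 4.262 0.91
vertex 1.537 3.276 1.055
vertex 1.175 4.336 1.511
endloop
endfacet
facet normal 0.456 0.761 -0.461
outer loop
vertex 3.117 4.218 1.723
vertex 2.222 4.262 0.91
vertex 2.152 4.918 1.924
endloop
endfacet

endsolid


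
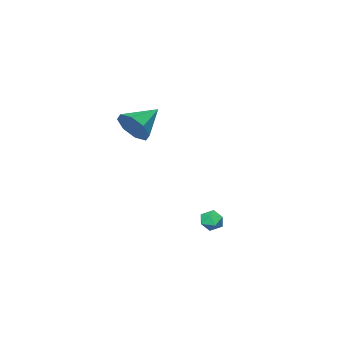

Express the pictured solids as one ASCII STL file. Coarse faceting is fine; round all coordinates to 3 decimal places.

solid 
facet normal -0.787 -0.422 0.450
outer loop
vertex -0.527 3.065 -3.642
vertex -0.214 2.493 -3.631
vertex -0.152 2.909 -3.132
endloop
endfacet
facet normal -0.735 0.268 0.623
outer loop
vertex -0.527 3.065 -3.642
vertex -0.152 2.909 -3.132
vertex -0.137 3.514 -3.375
endloop
endfacet
facet normal -0.760 0.649 0.019
outer loop
vertex -0.527 3.065 -3.642
vertex -0.137 3.514 -3.375
vertex -0.189 3.472 -4.024
endloop
endfacet
facet normal -0.828 0.194 -0.526
outer loop
vertex -0.527 3.065 -3.642
vertex -0.189 3.472 -4.024
vertex -0.237 2.841 -4.181
endloop
endfacet
facet normal -0.845 -0.467 -0.260
outer loop
vertex -0.527 3.065 -3.642
vertex -0.237 2.841 -4.181
vertex -0.214 2.493 -3.631
endloop
endfacet
facet normal -0.095 0.373 0.923
outer loop
vertex -0.137 3.514 -3.375
vertex -0.152 2.909 -3.132
vertex 0.417 3.219 -3.199
endloop
endfacet
facet normal -0.182 -0.744 0.643
outer loop
vertex -0.152 2.909 -3.132
vertex -0.214 2.493 -3.631
vertex 0.369 2.588 -3.356
endloop
endfacet
facet normal -0.275 -0.818 -0.506
outer loop
vertex -0.214 2.493 -3.631
vertex -0.237 2.841 -4.181
vertex 0.317 2.546 -4.005
endloop
endfacet
facet normal -0.247 0.252 -0.936
outer loop
vertex -0.237 2.841 -4.181
vertex -0.189 3.472 -4.024
vertex 0.332 3.151 -4.248
endloop
endfacet
facet normal -0.136 0.989 -0.053
outer loop
vertex -0.189 3.472 -4.024
vertex -0.137 3.514 -3.375
vertex 0.394 3.567 -3.749
endloop
endfacet
facet normal 0.828 -0.194 0.526
outer loop
vertex 0.707 2.995 -3.738
vertex 0.417 3.219 -3.199
vertex 0.369 2.588 -3.356
endloop
endfacet
facet normal 0.760 -0.649 -0.019
outer loop
vertex 0.707 2.995 -3.738
vertex 0.369 2.588 -3.356
vertex 0.317 2.546 -4.005
endloop
endfacet
facet normal 0.735 -0.268 -0.623
outer loop
vertex 0.707 2.995 -3.738
vertex 0.317 2.546 -4.005
vertex 0.332 3.151 -4.248
endloop
endfacet
facet normal 0.787 0.422 -0.450
outer loop
vertex 0.707 2.995 -3.738
vertex 0.332 3.151 -4.248
vertex 0.394 3.567 -3.749
endloop
endfacet
facet normal 0.845 0.467 0.260
outer loop
vertex 0.707 2.995 -3.738
vertex 0.394 3.567 -3.749
vertex 0.417 3.219 -3.199
endloop
endfacet
facet normal 0.247 -0.252 0.936
outer loop
vertex 0.369 2.588 -3.356
vertex 0.417 3.219 -3.199
vertex -0.152 2.909 -3.132
endloop
endfacet
facet normal 0.136 -0.989 0.053
outer loop
vertex 0.317 2.546 -4.005
vertex 0.369 2.588 -3.356
vertex -0.214 2.493 -3.631
endloop
endfacet
facet normal 0.095 -0.373 -0.923
outer loop
vertex 0.332 3.151 -4.248
vertex 0.317 2.546 -4.005
vertex -0.237 2.841 -4.181
endloop
endfacet
facet normal 0.182 0.744 -0.643
outer loop
vertex 0.394 3.567 -3.749
vertex 0.332 3.151 -4.248
vertex -0.189 3.472 -4.024
endloop
endfacet
facet normal 0.275 0.818 0.506
outer loop
vertex 0.417 3.219 -3.199
vertex 0.394 3.567 -3.749
vertex -0.137 3.514 -3.375
endloop
endfacet
facet normal 0.897 0.002 -0.442
outer loop
vertex -0.407 -3.132 1.184
vertex -0.85 -3.498 0.282
vertex -0.652 -2.528 0.689
endloop
endfacet
facet normal -0.137 0.594 0.793
outer loop
vertex -0.407 -3.132 1.184
vertex -0.652 -2.528 0.689
vertex -2.51 -3.502 1.098
endloop
endfacet
facet normal 0.897 0.002 -0.441
outer loop
vertex -0.652 -2.528 0.689
vertex -0.85 -3.498 0.282
vertex -1.013 -2.493 -0.045
endloop
endfacet
facet normal -0.408 0.880 0.243
outer loop
vertex -0.652 -2.528 0.689
vertex -1.013 -2.493 -0.045
vertex -2.51 -3.502 1.098
endloop
endfacet
facet normal 0.897 0.002 -0.441
outer loop
vertex -1.013 -2.493 -0.045
vertex -0.85 -3.498 0.282
vertex -1.279 -3.046 -0.588
endloop
endfacet
facet normal -0.687 0.650 -0.326
outer loop
vertex -1.013 -2.493 -0.045
vertex -1.279 -3.046 -0.588
vertex -2.51 -3.502 1.098
endloop
endfacet
facet normal 0.897 0.002 -0.441
outer loop
vertex -1.279 -3.046 -0.588
vertex -0.85 -3.498 0.282
vertex -1.293 -3.864 -0.621
endloop
endfacet
facet normal -0.812 0.037 -0.583
outer loop
vertex -1.279 -3.046 -0.588
vertex -1.293 -3.864 -0.621
vertex -2.51 -3.502 1.098
endloop
endfacet
facet normal 0.897 0.002 -0.441
outer loop
vertex -1.293 -3.864 -0.621
vertex -0.85 -3.498 0.282
vertex -1.048 -4.468 -0.125
endloop
endfacet
facet normal -0.709 -0.597 -0.376
outer loop
vertex -1.293 -3.864 -0.621
vertex -1.048 -4.468 -0.125
vertex -2.51 -3.502 1.098
endloop
endfacet
facet normal 0.897 0.002 -0.441
outer loop
vertex -1.048 -4.468 -0.125
vertex -0.85 -3.498 0.282
vertex -0.687 -4.504 0.609
endloop
endfacet
facet normal -0.439 -0.882 0.172
outer loop
vertex -1.048 -4.468 -0.125
vertex -0.687 -4.504 0.609
vertex -2.51 -3.502 1.098
endloop
endfacet
facet normal 0.897 0.002 -0.442
outer loop
vertex -0.687 -4.504 0.609
vertex -0.85 -3.498 0.282
vertex -0.421 -3.951 1.151
endloop
endfacet
facet normal -0.159 -0.651 0.742
outer loop
vertex -0.687 -4.504 0.609
vertex -0.421 -3.951 1.151
vertex -2.51 -3.502 1.098
endloop
endfacet
facet normal 0.897 0.002 -0.442
outer loop
vertex -0.421 -3.951 1.151
vertex -0.85 -3.498 0.282
vertex -0.407 -3.132 1.184
endloop
endfacet
facet normal -0.034 -0.040 0.999
outer loop
vertex -0.421 -3.951 1.151
vertex -0.407 -3.132 1.184
vertex -2.51 -3.502 1.098
endloop
endfacet

endsolid


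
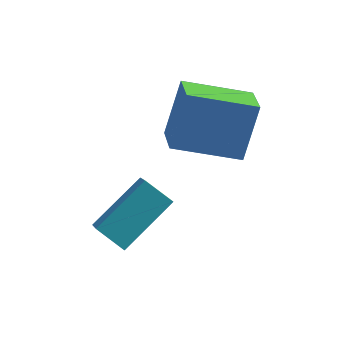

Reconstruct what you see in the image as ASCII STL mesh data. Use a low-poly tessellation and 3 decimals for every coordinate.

solid 
facet normal -0.613 -0.619 -0.491
outer loop
vertex -0.918 -1.669 0.844
vertex -1.123 -0.817 0.025
vertex -0.147 -2.004 0.303
endloop
endfacet
facet normal 0.171 -0.710 0.683
outer loop
vertex 1.043 -0.803 1.255
vertex -0.918 -1.669 0.844
vertex -0.147 -2.004 0.303
endloop
endfacet
facet normal -0.613 -0.619 -0.491
outer loop
vertex -0.147 -2.004 0.303
vertex -1.123 -0.817 0.025
vertex -0.351 -1.152 -0.516
endloop
endfacet
facet normal 0.771 -0.335 -0.541
outer loop
vertex -0.351 -1.152 -0.516
vertex 1.043 -0.803 1.255
vertex -0.147 -2.004 0.303
endloop
endfacet
facet normal -0.771 0.335 0.541
outer loop
vertex -0.918 -1.669 0.844
vertex 0.067 0.384 0.977
vertex -1.123 -0.817 0.025
endloop
endfacet
facet normal 0.170 -0.710 0.683
outer loop
vertex 0.271 -0.468 1.796
vertex -0.918 -1.669 0.844
vertex 1.043 -0.803 1.255
endloop
endfacet
facet normal -0.772 0.335 0.541
outer loop
vertex 0.271 -0.468 1.796
vertex 0.067 0.384 0.977
vertex -0.918 -1.669 0.844
endloop
endfacet
facet normal -0.170 0.710 -0.683
outer loop
vertex -1.123 -0.817 0.025
vertex 0.067 0.384 0.977
vertex -0.351 -1.152 -0.516
endloop
endfacet
facet normal 0.771 -0.335 -0.541
outer loop
vertex 0.838 0.049 0.436
vertex 1.043 -0.803 1.255
vertex -0.351 -1.152 -0.516
endloop
endfacet
facet normal -0.171 0.710 -0.683
outer loop
vertex -0.351 -1.152 -0.516
vertex 0.067 0.384 0.977
vertex 0.838 0.049 0.436
endloop
endfacet
facet normal 0.613 0.619 0.491
outer loop
vertex 0.838 0.049 0.436
vertex 0.271 -0.468 1.796
vertex 1.043 -0.803 1.255
endloop
endfacet
facet normal 0.613 0.619 0.491
outer loop
vertex 0.067 0.384 0.977
vertex 0.271 -0.468 1.796
vertex 0.838 0.049 0.436
endloop
endfacet
facet normal -0.959 -0.078 0.274
outer loop
vertex 1.253 1.192 3.95
vertex 1.029 2.296 3.481
vertex 0.855 0.426 2.337
endloop
endfacet
facet normal 0.183 -0.905 0.385
outer loop
vertex 2.811 0.584 1.779
vertex 1.253 1.192 3.95
vertex 0.855 0.426 2.337
endloop
endfacet
facet normal -0.959 -0.078 0.274
outer loop
vertex 0.855 0.426 2.337
vertex 1.029 2.296 3.481
vertex 0.631 1.53 1.868
endloop
endfacet
facet normal -0.218 -0.419 -0.882
outer loop
vertex 0.631 1.53 1.868
vertex 2.811 0.584 1.779
vertex 0.855 0.426 2.337
endloop
endfacet
facet normal 0.218 0.419 0.882
outer loop
vertex 1.253 1.192 3.95
vertex 2.985 2.454 2.923
vertex 1.029 2.296 3.481
endloop
endfacet
facet normal 0.183 -0.905 0.385
outer loop
vertex 3.209 1.35 3.392
vertex 1.253 1.192 3.95
vertex 2.811 0.584 1.779
endloop
endfacet
facet normal 0.218 0.419 0.882
outer loop
vertex 3.209 1.35 3.392
vertex 2.985 2.454 2.923
vertex 1.253 1.192 3.95
endloop
endfacet
facet normal -0.183 0.905 -0.385
outer loop
vertex 1.029 2.296 3.481
vertex 2.985 2.454 2.923
vertex 0.631 1.53 1.868
endloop
endfacet
facet normal -0.218 -0.419 -0.882
outer loop
vertex 2.587 1.688 1.31
vertex 2.811 0.584 1.779
vertex 0.631 1.53 1.868
endloop
endfacet
facet normal -0.183 0.905 -0.385
outer loop
vertex 0.631 1.53 1.868
vertex 2.985 2.454 2.923
vertex 2.587 1.688 1.31
endloop
endfacet
facet normal 0.959 0.078 -0.274
outer loop
vertex 2.587 1.688 1.31
vertex 3.209 1.35 3.392
vertex 2.811 0.584 1.779
endloop
endfacet
facet normal 0.959 0.078 -0.274
outer loop
vertex 2.985 2.454 2.923
vertex 3.209 1.35 3.392
vertex 2.587 1.688 1.31
endloop
endfacet

endsolid


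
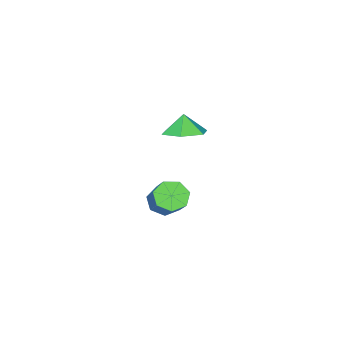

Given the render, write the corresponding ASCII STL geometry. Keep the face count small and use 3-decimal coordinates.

solid 
facet normal -0.428 -0.603 -0.673
outer loop
vertex -3.338 0.026 -3.067
vertex -3.893 0.681 -3.3
vertex -3.092 0.487 -3.636
endloop
endfacet
facet normal 0.845 -0.530 -0.064
outer loop
vertex -3.338 0.026 -3.067
vertex -3.092 0.487 -3.636
vertex -2.472 1.243 -1.707
endloop
endfacet
facet normal 0.845 -0.530 -0.064
outer loop
vertex -2.472 1.243 -1.707
vertex -3.092 0.487 -3.636
vertex -2.226 1.704 -2.276
endloop
endfacet
facet normal 0.429 0.602 0.673
outer loop
vertex -2.472 1.243 -1.707
vertex -2.226 1.704 -2.276
vertex -3.027 1.899 -1.94
endloop
endfacet
facet normal -0.428 -0.603 -0.673
outer loop
vertex -3.092 0.487 -3.636
vertex -3.893 0.681 -3.3
vertex -3.45 1.094 -3.952
endloop
endfacet
facet normal 0.776 0.137 -0.616
outer loop
vertex -3.092 0.487 -3.636
vertex -3.45 1.094 -3.952
vertex -2.226 1.704 -2.276
endloop
endfacet
facet normal 0.776 0.136 -0.616
outer loop
vertex -2.226 1.704 -2.276
vertex -3.45 1.094 -3.952
vertex -2.583 2.311 -2.592
endloop
endfacet
facet normal 0.429 0.603 0.673
outer loop
vertex -2.226 1.704 -2.276
vertex -2.583 2.311 -2.592
vertex -3.027 1.899 -1.94
endloop
endfacet
facet normal -0.429 -0.602 -0.673
outer loop
vertex -3.45 1.094 -3.952
vertex -3.893 0.681 -3.3
vertex -4.141 1.391 -3.777
endloop
endfacet
facet normal 0.122 0.700 -0.704
outer loop
vertex -3.45 1.094 -3.952
vertex -4.141 1.391 -3.777
vertex -2.583 2.311 -2.592
endloop
endfacet
facet normal 0.122 0.700 -0.704
outer loop
vertex -2.583 2.311 -2.592
vertex -4.141 1.391 -3.777
vertex -3.275 2.608 -2.417
endloop
endfacet
facet normal 0.429 0.603 0.673
outer loop
vertex -2.583 2.311 -2.592
vertex -3.275 2.608 -2.417
vertex -3.027 1.899 -1.94
endloop
endfacet
facet normal -0.428 -0.602 -0.674
outer loop
vertex -4.141 1.391 -3.777
vertex -3.893 0.681 -3.3
vertex -4.646 1.153 -3.243
endloop
endfacet
facet normal -0.624 0.736 -0.262
outer loop
vertex -4.141 1.391 -3.777
vertex -4.646 1.153 -3.243
vertex -3.275 2.608 -2.417
endloop
endfacet
facet normal -0.624 0.736 -0.261
outer loop
vertex -3.275 2.608 -2.417
vertex -4.646 1.153 -3.243
vertex -3.779 2.37 -1.883
endloop
endfacet
facet normal 0.429 0.603 0.673
outer loop
vertex -3.275 2.608 -2.417
vertex -3.779 2.37 -1.883
vertex -3.027 1.899 -1.94
endloop
endfacet
facet normal -0.429 -0.602 -0.673
outer loop
vertex -4.646 1.153 -3.243
vertex -3.893 0.681 -3.3
vertex -4.584 0.56 -2.752
endloop
endfacet
facet normal -0.900 0.219 0.378
outer loop
vertex -4.646 1.153 -3.243
vertex -4.584 0.56 -2.752
vertex -3.779 2.37 -1.883
endloop
endfacet
facet normal -0.900 0.219 0.378
outer loop
vertex -3.779 2.37 -1.883
vertex -4.584 0.56 -2.752
vertex -3.717 1.778 -1.392
endloop
endfacet
facet normal 0.429 0.603 0.673
outer loop
vertex -3.779 2.37 -1.883
vertex -3.717 1.778 -1.392
vertex -3.027 1.899 -1.94
endloop
endfacet
facet normal -0.428 -0.603 -0.673
outer loop
vertex -4.584 0.56 -2.752
vertex -3.893 0.681 -3.3
vertex -4.002 0.059 -2.673
endloop
endfacet
facet normal -0.498 -0.463 0.733
outer loop
vertex -4.584 0.56 -2.752
vertex -4.002 0.059 -2.673
vertex -3.717 1.778 -1.392
endloop
endfacet
facet normal -0.499 -0.463 0.733
outer loop
vertex -3.717 1.778 -1.392
vertex -4.002 0.059 -2.673
vertex -3.136 1.276 -1.314
endloop
endfacet
facet normal 0.429 0.602 0.674
outer loop
vertex -3.717 1.778 -1.392
vertex -3.136 1.276 -1.314
vertex -3.027 1.899 -1.94
endloop
endfacet
facet normal -0.429 -0.603 -0.673
outer loop
vertex -4.002 0.059 -2.673
vertex -3.893 0.681 -3.3
vertex -3.338 0.026 -3.067
endloop
endfacet
facet normal 0.279 -0.797 0.536
outer loop
vertex -4.002 0.059 -2.673
vertex -3.338 0.026 -3.067
vertex -3.136 1.276 -1.314
endloop
endfacet
facet normal 0.278 -0.797 0.536
outer loop
vertex -3.136 1.276 -1.314
vertex -3.338 0.026 -3.067
vertex -2.472 1.243 -1.707
endloop
endfacet
facet normal 0.429 0.602 0.674
outer loop
vertex -3.136 1.276 -1.314
vertex -2.472 1.243 -1.707
vertex -3.027 1.899 -1.94
endloop
endfacet
facet normal 0.239 0.265 -0.934
outer loop
vertex -2.026 2.21 2.851
vertex -2.984 2.719 2.75
vertex -2.117 3.261 3.126
endloop
endfacet
facet normal 0.559 -0.164 0.813
outer loop
vertex -2.026 2.21 2.851
vertex -2.117 3.261 3.126
vertex -3.236 2.441 3.73
endloop
endfacet
facet normal 0.239 0.265 -0.934
outer loop
vertex -2.117 3.261 3.126
vertex -2.984 2.719 2.75
vertex -3.075 3.77 3.025
endloop
endfacet
facet normal 0.146 0.450 0.881
outer loop
vertex -2.117 3.261 3.126
vertex -3.075 3.77 3.025
vertex -3.236 2.441 3.73
endloop
endfacet
facet normal 0.240 0.265 -0.934
outer loop
vertex -3.075 3.77 3.025
vertex -2.984 2.719 2.75
vertex -3.943 3.228 2.648
endloop
endfacet
facet normal -0.574 0.437 0.693
outer loop
vertex -3.075 3.77 3.025
vertex -3.943 3.228 2.648
vertex -3.236 2.441 3.73
endloop
endfacet
facet normal 0.240 0.265 -0.934
outer loop
vertex -3.943 3.228 2.648
vertex -2.984 2.719 2.75
vertex -3.852 2.177 2.373
endloop
endfacet
facet normal -0.879 -0.190 0.436
outer loop
vertex -3.943 3.228 2.648
vertex -3.852 2.177 2.373
vertex -3.236 2.441 3.73
endloop
endfacet
facet normal 0.239 0.266 -0.934
outer loop
vertex -3.852 2.177 2.373
vertex -2.984 2.719 2.75
vertex -2.893 1.669 2.474
endloop
endfacet
facet normal -0.465 -0.805 0.368
outer loop
vertex -3.852 2.177 2.373
vertex -2.893 1.669 2.474
vertex -3.236 2.441 3.73
endloop
endfacet
facet normal 0.240 0.266 -0.934
outer loop
vertex -2.893 1.669 2.474
vertex -2.984 2.719 2.75
vertex -2.026 2.21 2.851
endloop
endfacet
facet normal 0.253 -0.792 0.556
outer loop
vertex -2.893 1.669 2.474
vertex -2.026 2.21 2.851
vertex -3.236 2.441 3.73
endloop
endfacet

endsolid


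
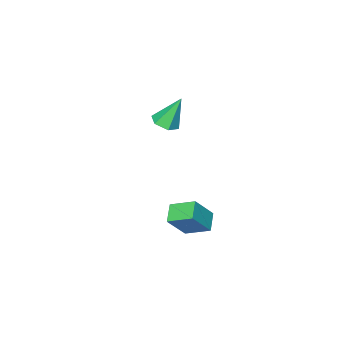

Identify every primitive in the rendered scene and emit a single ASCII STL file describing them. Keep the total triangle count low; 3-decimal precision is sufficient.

solid 
facet normal 0.342 -0.252 -0.905
outer loop
vertex 0.937 -2.733 -0.419
vertex 0.614 -3.285 -0.387
vertex 0.336 -2.765 -0.637
endloop
endfacet
facet normal -0.077 0.995 0.067
outer loop
vertex 0.937 -2.733 -0.419
vertex 0.336 -2.765 -0.637
vertex 0.086 -2.895 1.007
endloop
endfacet
facet normal 0.342 -0.252 -0.905
outer loop
vertex 0.336 -2.765 -0.637
vertex 0.614 -3.285 -0.387
vertex 0.013 -3.317 -0.605
endloop
endfacet
facet normal -0.862 0.499 -0.092
outer loop
vertex 0.336 -2.765 -0.637
vertex 0.013 -3.317 -0.605
vertex 0.086 -2.895 1.007
endloop
endfacet
facet normal 0.342 -0.253 -0.905
outer loop
vertex 0.013 -3.317 -0.605
vertex 0.614 -3.285 -0.387
vertex 0.291 -3.836 -0.355
endloop
endfacet
facet normal -0.900 -0.411 0.148
outer loop
vertex 0.013 -3.317 -0.605
vertex 0.291 -3.836 -0.355
vertex 0.086 -2.895 1.007
endloop
endfacet
facet normal 0.344 -0.254 -0.904
outer loop
vertex 0.291 -3.836 -0.355
vertex 0.614 -3.285 -0.387
vertex 0.891 -3.804 -0.136
endloop
endfacet
facet normal -0.155 -0.824 0.546
outer loop
vertex 0.291 -3.836 -0.355
vertex 0.891 -3.804 -0.136
vertex 0.086 -2.895 1.007
endloop
endfacet
facet normal 0.344 -0.254 -0.904
outer loop
vertex 0.891 -3.804 -0.136
vertex 0.614 -3.285 -0.387
vertex 1.214 -3.253 -0.168
endloop
endfacet
facet normal 0.630 -0.328 0.704
outer loop
vertex 0.891 -3.804 -0.136
vertex 1.214 -3.253 -0.168
vertex 0.086 -2.895 1.007
endloop
endfacet
facet normal 0.344 -0.253 -0.904
outer loop
vertex 1.214 -3.253 -0.168
vertex 0.614 -3.285 -0.387
vertex 0.937 -2.733 -0.419
endloop
endfacet
facet normal 0.668 0.581 0.465
outer loop
vertex 1.214 -3.253 -0.168
vertex 0.937 -2.733 -0.419
vertex 0.086 -2.895 1.007
endloop
endfacet
facet normal -0.606 0.103 -0.789
outer loop
vertex 3.522 1.28 -2.071
vertex 3.063 2.197 -1.598
vertex 4.117 1.779 -2.463
endloop
endfacet
facet normal 0.406 -0.813 -0.418
outer loop
vertex 4.917 1.643 -1.422
vertex 3.522 1.28 -2.071
vertex 4.117 1.779 -2.463
endloop
endfacet
facet normal -0.606 0.103 -0.789
outer loop
vertex 4.117 1.779 -2.463
vertex 3.063 2.197 -1.598
vertex 3.658 2.697 -1.99
endloop
endfacet
facet normal 0.684 0.574 -0.450
outer loop
vertex 3.658 2.697 -1.99
vertex 4.917 1.643 -1.422
vertex 4.117 1.779 -2.463
endloop
endfacet
facet normal -0.684 -0.574 0.450
outer loop
vertex 3.522 1.28 -2.071
vertex 3.863 2.061 -0.557
vertex 3.063 2.197 -1.598
endloop
endfacet
facet normal 0.406 -0.812 -0.419
outer loop
vertex 4.322 1.143 -1.03
vertex 3.522 1.28 -2.071
vertex 4.917 1.643 -1.422
endloop
endfacet
facet normal -0.684 -0.574 0.450
outer loop
vertex 4.322 1.143 -1.03
vertex 3.863 2.061 -0.557
vertex 3.522 1.28 -2.071
endloop
endfacet
facet normal -0.407 0.812 0.419
outer loop
vertex 3.063 2.197 -1.598
vertex 3.863 2.061 -0.557
vertex 3.658 2.697 -1.99
endloop
endfacet
facet normal 0.684 0.574 -0.450
outer loop
vertex 4.458 2.56 -0.949
vertex 4.917 1.643 -1.422
vertex 3.658 2.697 -1.99
endloop
endfacet
facet normal -0.406 0.813 0.419
outer loop
vertex 3.658 2.697 -1.99
vertex 3.863 2.061 -0.557
vertex 4.458 2.56 -0.949
endloop
endfacet
facet normal 0.606 -0.103 0.789
outer loop
vertex 4.458 2.56 -0.949
vertex 4.322 1.143 -1.03
vertex 4.917 1.643 -1.422
endloop
endfacet
facet normal 0.606 -0.103 0.789
outer loop
vertex 3.863 2.061 -0.557
vertex 4.322 1.143 -1.03
vertex 4.458 2.56 -0.949
endloop
endfacet

endsolid


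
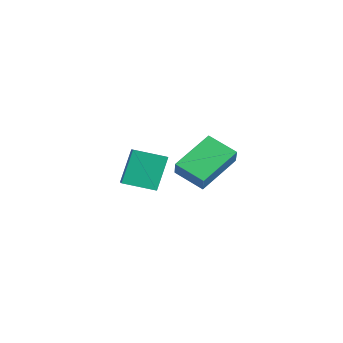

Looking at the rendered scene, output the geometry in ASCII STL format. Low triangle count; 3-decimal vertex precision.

solid 
facet normal -0.572 0.217 -0.791
outer loop
vertex 0.274 -1.128 1.332
vertex -0.337 0.446 2.205
vertex 1.263 -0.45 0.803
endloop
endfacet
facet normal 0.321 -0.828 -0.460
outer loop
vertex 1.777 -0.646 1.515
vertex 0.274 -1.128 1.332
vertex 1.263 -0.45 0.803
endloop
endfacet
facet normal -0.572 0.217 -0.791
outer loop
vertex 1.263 -0.45 0.803
vertex -0.337 0.446 2.205
vertex 0.652 1.123 1.676
endloop
endfacet
facet normal 0.755 0.517 -0.403
outer loop
vertex 0.652 1.123 1.676
vertex 1.777 -0.646 1.515
vertex 1.263 -0.45 0.803
endloop
endfacet
facet normal -0.755 -0.517 0.403
outer loop
vertex 0.274 -1.128 1.332
vertex 0.177 0.25 2.917
vertex -0.337 0.446 2.205
endloop
endfacet
facet normal 0.321 -0.828 -0.459
outer loop
vertex 0.788 -1.323 2.044
vertex 0.274 -1.128 1.332
vertex 1.777 -0.646 1.515
endloop
endfacet
facet normal -0.755 -0.517 0.403
outer loop
vertex 0.788 -1.323 2.044
vertex 0.177 0.25 2.917
vertex 0.274 -1.128 1.332
endloop
endfacet
facet normal -0.321 0.828 0.460
outer loop
vertex -0.337 0.446 2.205
vertex 0.177 0.25 2.917
vertex 0.652 1.123 1.676
endloop
endfacet
facet normal 0.755 0.517 -0.403
outer loop
vertex 1.166 0.928 2.388
vertex 1.777 -0.646 1.515
vertex 0.652 1.123 1.676
endloop
endfacet
facet normal -0.322 0.828 0.459
outer loop
vertex 0.652 1.123 1.676
vertex 0.177 0.25 2.917
vertex 1.166 0.928 2.388
endloop
endfacet
facet normal 0.572 -0.217 0.791
outer loop
vertex 1.166 0.928 2.388
vertex 0.788 -1.323 2.044
vertex 1.777 -0.646 1.515
endloop
endfacet
facet normal 0.572 -0.217 0.791
outer loop
vertex 0.177 0.25 2.917
vertex 0.788 -1.323 2.044
vertex 1.166 0.928 2.388
endloop
endfacet
facet normal -0.298 0.407 0.864
outer loop
vertex -3.569 -1.217 0.758
vertex -3.001 -0.004 0.383
vertex -4.457 -0.936 0.319
endloop
endfacet
facet normal -0.409 -0.872 0.270
outer loop
vertex -3.959 -1.616 -1.123
vertex -3.569 -1.217 0.758
vertex -4.457 -0.936 0.319
endloop
endfacet
facet normal -0.298 0.407 0.863
outer loop
vertex -4.457 -0.936 0.319
vertex -3.001 -0.004 0.383
vertex -3.889 0.276 -0.056
endloop
endfacet
facet normal -0.863 0.272 -0.426
outer loop
vertex -3.889 0.276 -0.056
vertex -3.959 -1.616 -1.123
vertex -4.457 -0.936 0.319
endloop
endfacet
facet normal 0.863 -0.272 0.426
outer loop
vertex -3.569 -1.217 0.758
vertex -2.503 -0.684 -1.059
vertex -3.001 -0.004 0.383
endloop
endfacet
facet normal -0.408 -0.872 0.270
outer loop
vertex -3.071 -1.896 -0.684
vertex -3.569 -1.217 0.758
vertex -3.959 -1.616 -1.123
endloop
endfacet
facet normal 0.863 -0.272 0.426
outer loop
vertex -3.071 -1.896 -0.684
vertex -2.503 -0.684 -1.059
vertex -3.569 -1.217 0.758
endloop
endfacet
facet normal 0.408 0.872 -0.270
outer loop
vertex -3.001 -0.004 0.383
vertex -2.503 -0.684 -1.059
vertex -3.889 0.276 -0.056
endloop
endfacet
facet normal -0.863 0.272 -0.426
outer loop
vertex -3.391 -0.403 -1.498
vertex -3.959 -1.616 -1.123
vertex -3.889 0.276 -0.056
endloop
endfacet
facet normal 0.409 0.872 -0.269
outer loop
vertex -3.889 0.276 -0.056
vertex -2.503 -0.684 -1.059
vertex -3.391 -0.403 -1.498
endloop
endfacet
facet normal 0.299 -0.407 -0.863
outer loop
vertex -3.391 -0.403 -1.498
vertex -3.071 -1.896 -0.684
vertex -3.959 -1.616 -1.123
endloop
endfacet
facet normal 0.298 -0.407 -0.863
outer loop
vertex -2.503 -0.684 -1.059
vertex -3.071 -1.896 -0.684
vertex -3.391 -0.403 -1.498
endloop
endfacet

endsolid


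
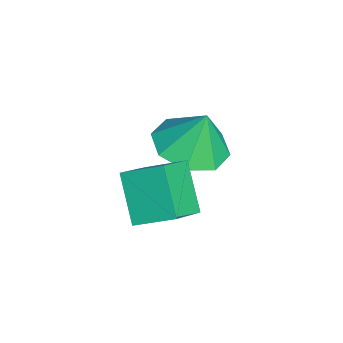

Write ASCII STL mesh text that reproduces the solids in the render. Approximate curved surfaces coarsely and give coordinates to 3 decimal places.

solid 
facet normal -0.059 -0.303 -0.951
outer loop
vertex 0.679 -2.145 -2.242
vertex -0.296 -2.057 -2.21
vertex 0.446 -1.462 -2.445
endloop
endfacet
facet normal 0.801 0.405 0.442
outer loop
vertex 0.679 -2.145 -2.242
vertex 0.446 -1.462 -2.445
vertex -0.224 -1.683 -1.03
endloop
endfacet
facet normal -0.059 -0.302 -0.951
outer loop
vertex 0.446 -1.462 -2.445
vertex -0.296 -2.057 -2.21
vertex -0.222 -1.127 -2.51
endloop
endfacet
facet normal 0.399 0.858 0.323
outer loop
vertex 0.446 -1.462 -2.445
vertex -0.222 -1.127 -2.51
vertex -0.224 -1.683 -1.03
endloop
endfacet
facet normal -0.059 -0.302 -0.951
outer loop
vertex -0.222 -1.127 -2.51
vertex -0.296 -2.057 -2.21
vertex -0.934 -1.337 -2.399
endloop
endfacet
facet normal -0.216 0.914 0.343
outer loop
vertex -0.222 -1.127 -2.51
vertex -0.934 -1.337 -2.399
vertex -0.224 -1.683 -1.03
endloop
endfacet
facet normal -0.058 -0.302 -0.952
outer loop
vertex -0.934 -1.337 -2.399
vertex -0.296 -2.057 -2.21
vertex -1.272 -1.969 -2.178
endloop
endfacet
facet normal -0.685 0.538 0.491
outer loop
vertex -0.934 -1.337 -2.399
vertex -1.272 -1.969 -2.178
vertex -0.224 -1.683 -1.03
endloop
endfacet
facet normal -0.058 -0.302 -0.951
outer loop
vertex -1.272 -1.969 -2.178
vertex -0.296 -2.057 -2.21
vertex -1.039 -2.653 -1.975
endloop
endfacet
facet normal -0.732 -0.048 0.680
outer loop
vertex -1.272 -1.969 -2.178
vertex -1.039 -2.653 -1.975
vertex -0.224 -1.683 -1.03
endloop
endfacet
facet normal -0.058 -0.302 -0.951
outer loop
vertex -1.039 -2.653 -1.975
vertex -0.296 -2.057 -2.21
vertex -0.37 -2.987 -1.91
endloop
endfacet
facet normal -0.329 -0.503 0.800
outer loop
vertex -1.039 -2.653 -1.975
vertex -0.37 -2.987 -1.91
vertex -0.224 -1.683 -1.03
endloop
endfacet
facet normal -0.059 -0.302 -0.951
outer loop
vertex -0.37 -2.987 -1.91
vertex -0.296 -2.057 -2.21
vertex 0.341 -2.777 -2.021
endloop
endfacet
facet normal 0.286 -0.558 0.779
outer loop
vertex -0.37 -2.987 -1.91
vertex 0.341 -2.777 -2.021
vertex -0.224 -1.683 -1.03
endloop
endfacet
facet normal -0.058 -0.302 -0.952
outer loop
vertex 0.341 -2.777 -2.021
vertex -0.296 -2.057 -2.21
vertex 0.679 -2.145 -2.242
endloop
endfacet
facet normal 0.754 -0.182 0.631
outer loop
vertex 0.341 -2.777 -2.021
vertex 0.679 -2.145 -2.242
vertex -0.224 -1.683 -1.03
endloop
endfacet
facet normal -0.666 -0.230 0.710
outer loop
vertex 1.413 -3.601 -1.649
vertex 1.626 -2.609 -1.128
vertex 0.575 -3.095 -2.271
endloop
endfacet
facet normal -0.186 -0.870 -0.457
outer loop
vertex 1.514 -2.771 -3.272
vertex 1.413 -3.601 -1.649
vertex 0.575 -3.095 -2.271
endloop
endfacet
facet normal -0.666 -0.229 0.710
outer loop
vertex 0.575 -3.095 -2.271
vertex 1.626 -2.609 -1.128
vertex 0.788 -2.103 -1.751
endloop
endfacet
facet normal -0.722 0.436 -0.536
outer loop
vertex 0.788 -2.103 -1.751
vertex 1.514 -2.771 -3.272
vertex 0.575 -3.095 -2.271
endloop
endfacet
facet normal 0.722 -0.437 0.536
outer loop
vertex 1.413 -3.601 -1.649
vertex 2.565 -2.285 -2.129
vertex 1.626 -2.609 -1.128
endloop
endfacet
facet normal -0.186 -0.870 -0.457
outer loop
vertex 2.352 -3.277 -2.649
vertex 1.413 -3.601 -1.649
vertex 1.514 -2.771 -3.272
endloop
endfacet
facet normal 0.722 -0.436 0.537
outer loop
vertex 2.352 -3.277 -2.649
vertex 2.565 -2.285 -2.129
vertex 1.413 -3.601 -1.649
endloop
endfacet
facet normal 0.186 0.870 0.456
outer loop
vertex 1.626 -2.609 -1.128
vertex 2.565 -2.285 -2.129
vertex 0.788 -2.103 -1.751
endloop
endfacet
facet normal -0.722 0.437 -0.536
outer loop
vertex 1.727 -1.779 -2.751
vertex 1.514 -2.771 -3.272
vertex 0.788 -2.103 -1.751
endloop
endfacet
facet normal 0.186 0.870 0.457
outer loop
vertex 0.788 -2.103 -1.751
vertex 2.565 -2.285 -2.129
vertex 1.727 -1.779 -2.751
endloop
endfacet
facet normal 0.666 0.230 -0.710
outer loop
vertex 1.727 -1.779 -2.751
vertex 2.352 -3.277 -2.649
vertex 1.514 -2.771 -3.272
endloop
endfacet
facet normal 0.666 0.229 -0.710
outer loop
vertex 2.565 -2.285 -2.129
vertex 2.352 -3.277 -2.649
vertex 1.727 -1.779 -2.751
endloop
endfacet

endsolid


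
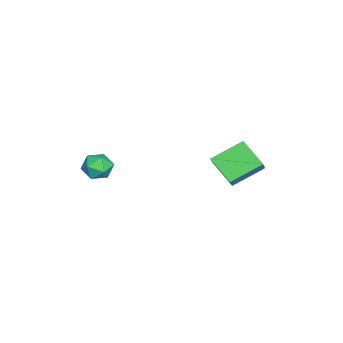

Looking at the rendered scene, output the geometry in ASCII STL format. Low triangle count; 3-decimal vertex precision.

solid 
facet normal -0.732 -0.068 -0.678
outer loop
vertex -3.807 1.949 0.678
vertex -4.896 3.555 1.692
vertex -2.903 3.261 -0.43
endloop
endfacet
facet normal 0.498 -0.734 -0.463
outer loop
vertex -1.784 3.365 0.608
vertex -3.807 1.949 0.678
vertex -2.903 3.261 -0.43
endloop
endfacet
facet normal -0.732 -0.068 -0.678
outer loop
vertex -2.903 3.261 -0.43
vertex -4.896 3.555 1.692
vertex -3.993 4.867 0.585
endloop
endfacet
facet normal 0.466 0.677 -0.570
outer loop
vertex -3.993 4.867 0.585
vertex -1.784 3.365 0.608
vertex -2.903 3.261 -0.43
endloop
endfacet
facet normal -0.466 -0.676 0.570
outer loop
vertex -3.807 1.949 0.678
vertex -3.777 3.659 2.73
vertex -4.896 3.555 1.692
endloop
endfacet
facet normal 0.497 -0.733 -0.464
outer loop
vertex -2.687 2.053 1.715
vertex -3.807 1.949 0.678
vertex -1.784 3.365 0.608
endloop
endfacet
facet normal -0.465 -0.677 0.571
outer loop
vertex -2.687 2.053 1.715
vertex -3.777 3.659 2.73
vertex -3.807 1.949 0.678
endloop
endfacet
facet normal -0.498 0.733 0.463
outer loop
vertex -4.896 3.555 1.692
vertex -3.777 3.659 2.73
vertex -3.993 4.867 0.585
endloop
endfacet
facet normal 0.466 0.676 -0.571
outer loop
vertex -2.873 4.971 1.622
vertex -1.784 3.365 0.608
vertex -3.993 4.867 0.585
endloop
endfacet
facet normal -0.497 0.734 0.463
outer loop
vertex -3.993 4.867 0.585
vertex -3.777 3.659 2.73
vertex -2.873 4.971 1.622
endloop
endfacet
facet normal 0.732 0.068 0.678
outer loop
vertex -2.873 4.971 1.622
vertex -2.687 2.053 1.715
vertex -1.784 3.365 0.608
endloop
endfacet
facet normal 0.732 0.068 0.678
outer loop
vertex -3.777 3.659 2.73
vertex -2.687 2.053 1.715
vertex -2.873 4.971 1.622
endloop
endfacet
facet normal -0.319 -0.071 0.945
outer loop
vertex 0.239 -3.149 3.098
vertex 0.829 -3.902 3.241
vertex 1.142 -3.003 3.414
endloop
endfacet
facet normal -0.348 0.605 0.716
outer loop
vertex 0.239 -3.149 3.098
vertex 1.142 -3.003 3.414
vertex 0.765 -2.421 2.739
endloop
endfacet
facet normal -0.769 0.624 0.140
outer loop
vertex 0.239 -3.149 3.098
vertex 0.765 -2.421 2.739
vertex 0.22 -2.96 2.149
endloop
endfacet
facet normal -0.999 -0.038 0.012
outer loop
vertex 0.239 -3.149 3.098
vertex 0.22 -2.96 2.149
vertex 0.259 -3.876 2.46
endloop
endfacet
facet normal -0.721 -0.468 0.511
outer loop
vertex 0.239 -3.149 3.098
vertex 0.259 -3.876 2.46
vertex 0.829 -3.902 3.241
endloop
endfacet
facet normal 0.309 0.799 0.516
outer loop
vertex 0.765 -2.421 2.739
vertex 1.142 -3.003 3.414
vertex 1.681 -2.724 2.66
endloop
endfacet
facet normal 0.355 -0.294 0.887
outer loop
vertex 1.142 -3.003 3.414
vertex 0.829 -3.902 3.241
vertex 1.72 -3.64 2.971
endloop
endfacet
facet normal -0.294 -0.938 0.184
outer loop
vertex 0.829 -3.902 3.241
vertex 0.259 -3.876 2.46
vertex 1.175 -4.179 2.381
endloop
endfacet
facet normal -0.744 -0.243 -0.622
outer loop
vertex 0.259 -3.876 2.46
vertex 0.22 -2.96 2.149
vertex 0.798 -3.597 1.706
endloop
endfacet
facet normal -0.370 0.830 -0.416
outer loop
vertex 0.22 -2.96 2.149
vertex 0.765 -2.421 2.739
vertex 1.111 -2.698 1.879
endloop
endfacet
facet normal 0.999 0.038 -0.012
outer loop
vertex 1.701 -3.451 2.022
vertex 1.681 -2.724 2.66
vertex 1.72 -3.64 2.971
endloop
endfacet
facet normal 0.769 -0.624 -0.140
outer loop
vertex 1.701 -3.451 2.022
vertex 1.72 -3.64 2.971
vertex 1.175 -4.179 2.381
endloop
endfacet
facet normal 0.348 -0.605 -0.716
outer loop
vertex 1.701 -3.451 2.022
vertex 1.175 -4.179 2.381
vertex 0.798 -3.597 1.706
endloop
endfacet
facet normal 0.319 0.071 -0.945
outer loop
vertex 1.701 -3.451 2.022
vertex 0.798 -3.597 1.706
vertex 1.111 -2.698 1.879
endloop
endfacet
facet normal 0.721 0.468 -0.511
outer loop
vertex 1.701 -3.451 2.022
vertex 1.111 -2.698 1.879
vertex 1.681 -2.724 2.66
endloop
endfacet
facet normal 0.744 0.243 0.622
outer loop
vertex 1.72 -3.64 2.971
vertex 1.681 -2.724 2.66
vertex 1.142 -3.003 3.414
endloop
endfacet
facet normal 0.370 -0.830 0.416
outer loop
vertex 1.175 -4.179 2.381
vertex 1.72 -3.64 2.971
vertex 0.829 -3.902 3.241
endloop
endfacet
facet normal -0.309 -0.799 -0.516
outer loop
vertex 0.798 -3.597 1.706
vertex 1.175 -4.179 2.381
vertex 0.259 -3.876 2.46
endloop
endfacet
facet normal -0.355 0.294 -0.887
outer loop
vertex 1.111 -2.698 1.879
vertex 0.798 -3.597 1.706
vertex 0.22 -2.96 2.149
endloop
endfacet
facet normal 0.294 0.938 -0.184
outer loop
vertex 1.681 -2.724 2.66
vertex 1.111 -2.698 1.879
vertex 0.765 -2.421 2.739
endloop
endfacet

endsolid


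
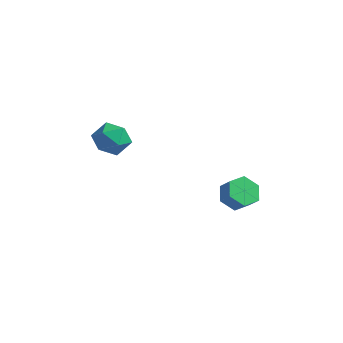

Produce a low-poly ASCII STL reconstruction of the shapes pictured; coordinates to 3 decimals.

solid 
facet normal -0.659 0.192 -0.727
outer loop
vertex 4.117 4.045 -0.243
vertex 3.361 3.785 0.374
vertex 3.678 4.743 0.34
endloop
endfacet
facet normal 0.613 0.697 -0.372
outer loop
vertex 4.117 4.045 -0.243
vertex 3.678 4.743 0.34
vertex 4.836 3.835 0.549
endloop
endfacet
facet normal 0.613 0.697 -0.372
outer loop
vertex 4.836 3.835 0.549
vertex 3.678 4.743 0.34
vertex 4.397 4.533 1.133
endloop
endfacet
facet normal 0.659 -0.194 0.727
outer loop
vertex 4.836 3.835 0.549
vertex 4.397 4.533 1.133
vertex 4.079 3.575 1.166
endloop
endfacet
facet normal -0.659 0.192 -0.727
outer loop
vertex 3.678 4.743 0.34
vertex 3.361 3.785 0.374
vertex 2.922 4.483 0.957
endloop
endfacet
facet normal -0.070 0.947 0.314
outer loop
vertex 3.678 4.743 0.34
vertex 2.922 4.483 0.957
vertex 4.397 4.533 1.133
endloop
endfacet
facet normal -0.070 0.947 0.314
outer loop
vertex 4.397 4.533 1.133
vertex 2.922 4.483 0.957
vertex 3.641 4.273 1.749
endloop
endfacet
facet normal 0.659 -0.194 0.727
outer loop
vertex 4.397 4.533 1.133
vertex 3.641 4.273 1.749
vertex 4.079 3.575 1.166
endloop
endfacet
facet normal -0.659 0.193 -0.727
outer loop
vertex 2.922 4.483 0.957
vertex 3.361 3.785 0.374
vertex 2.604 3.525 0.991
endloop
endfacet
facet normal -0.683 0.251 0.686
outer loop
vertex 2.922 4.483 0.957
vertex 2.604 3.525 0.991
vertex 3.641 4.273 1.749
endloop
endfacet
facet normal -0.683 0.251 0.686
outer loop
vertex 3.641 4.273 1.749
vertex 2.604 3.525 0.991
vertex 3.323 3.315 1.783
endloop
endfacet
facet normal 0.659 -0.193 0.727
outer loop
vertex 3.641 4.273 1.749
vertex 3.323 3.315 1.783
vertex 4.079 3.575 1.166
endloop
endfacet
facet normal -0.659 0.194 -0.727
outer loop
vertex 2.604 3.525 0.991
vertex 3.361 3.785 0.374
vertex 3.043 2.827 0.407
endloop
endfacet
facet normal -0.613 -0.697 0.372
outer loop
vertex 2.604 3.525 0.991
vertex 3.043 2.827 0.407
vertex 3.323 3.315 1.783
endloop
endfacet
facet normal -0.614 -0.697 0.372
outer loop
vertex 3.323 3.315 1.783
vertex 3.043 2.827 0.407
vertex 3.762 2.617 1.2
endloop
endfacet
facet normal 0.659 -0.192 0.727
outer loop
vertex 3.323 3.315 1.783
vertex 3.762 2.617 1.2
vertex 4.079 3.575 1.166
endloop
endfacet
facet normal -0.659 0.194 -0.727
outer loop
vertex 3.043 2.827 0.407
vertex 3.361 3.785 0.374
vertex 3.799 3.087 -0.209
endloop
endfacet
facet normal 0.070 -0.947 -0.314
outer loop
vertex 3.043 2.827 0.407
vertex 3.799 3.087 -0.209
vertex 3.762 2.617 1.2
endloop
endfacet
facet normal 0.069 -0.947 -0.314
outer loop
vertex 3.762 2.617 1.2
vertex 3.799 3.087 -0.209
vertex 4.518 2.877 0.583
endloop
endfacet
facet normal 0.659 -0.192 0.727
outer loop
vertex 3.762 2.617 1.2
vertex 4.518 2.877 0.583
vertex 4.079 3.575 1.166
endloop
endfacet
facet normal -0.659 0.193 -0.727
outer loop
vertex 3.799 3.087 -0.209
vertex 3.361 3.785 0.374
vertex 4.117 4.045 -0.243
endloop
endfacet
facet normal 0.683 -0.251 -0.686
outer loop
vertex 3.799 3.087 -0.209
vertex 4.117 4.045 -0.243
vertex 4.518 2.877 0.583
endloop
endfacet
facet normal 0.683 -0.251 -0.686
outer loop
vertex 4.518 2.877 0.583
vertex 4.117 4.045 -0.243
vertex 4.836 3.835 0.549
endloop
endfacet
facet normal 0.659 -0.193 0.727
outer loop
vertex 4.518 2.877 0.583
vertex 4.836 3.835 0.549
vertex 4.079 3.575 1.166
endloop
endfacet
facet normal 0.040 0.631 0.775
outer loop
vertex -2.969 2.755 3.971
vertex -3.638 2.021 4.603
vertex -2.466 1.917 4.627
endloop
endfacet
facet normal 0.632 0.676 0.379
outer loop
vertex -2.969 2.755 3.971
vertex -2.466 1.917 4.627
vertex -2.058 2.143 3.545
endloop
endfacet
facet normal 0.439 0.852 -0.285
outer loop
vertex -2.969 2.755 3.971
vertex -2.058 2.143 3.545
vertex -2.979 2.386 2.853
endloop
endfacet
facet normal -0.270 0.915 -0.300
outer loop
vertex -2.969 2.755 3.971
vertex -2.979 2.386 2.853
vertex -3.956 2.311 3.506
endloop
endfacet
facet normal -0.518 0.778 0.356
outer loop
vertex -2.969 2.755 3.971
vertex -3.956 2.311 3.506
vertex -3.638 2.021 4.603
endloop
endfacet
facet normal 0.933 0.030 0.358
outer loop
vertex -2.058 2.143 3.545
vertex -2.466 1.917 4.627
vertex -2.164 1.029 3.914
endloop
endfacet
facet normal -0.024 -0.045 0.999
outer loop
vertex -2.466 1.917 4.627
vertex -3.638 2.021 4.603
vertex -3.141 0.954 4.567
endloop
endfacet
facet normal -0.927 0.194 0.320
outer loop
vertex -3.638 2.021 4.603
vertex -3.956 2.311 3.506
vertex -4.062 1.197 3.875
endloop
endfacet
facet normal -0.527 0.416 -0.741
outer loop
vertex -3.956 2.311 3.506
vertex -2.979 2.386 2.853
vertex -3.654 1.423 2.793
endloop
endfacet
facet normal 0.622 0.314 -0.717
outer loop
vertex -2.979 2.386 2.853
vertex -2.058 2.143 3.545
vertex -2.482 1.319 2.817
endloop
endfacet
facet normal 0.270 -0.915 0.300
outer loop
vertex -3.151 0.585 3.449
vertex -2.164 1.029 3.914
vertex -3.141 0.954 4.567
endloop
endfacet
facet normal -0.439 -0.852 0.285
outer loop
vertex -3.151 0.585 3.449
vertex -3.141 0.954 4.567
vertex -4.062 1.197 3.875
endloop
endfacet
facet normal -0.632 -0.676 -0.379
outer loop
vertex -3.151 0.585 3.449
vertex -4.062 1.197 3.875
vertex -3.654 1.423 2.793
endloop
endfacet
facet normal -0.040 -0.631 -0.775
outer loop
vertex -3.151 0.585 3.449
vertex -3.654 1.423 2.793
vertex -2.482 1.319 2.817
endloop
endfacet
facet normal 0.518 -0.778 -0.356
outer loop
vertex -3.151 0.585 3.449
vertex -2.482 1.319 2.817
vertex -2.164 1.029 3.914
endloop
endfacet
facet normal 0.527 -0.416 0.741
outer loop
vertex -3.141 0.954 4.567
vertex -2.164 1.029 3.914
vertex -2.466 1.917 4.627
endloop
endfacet
facet normal -0.622 -0.314 0.717
outer loop
vertex -4.062 1.197 3.875
vertex -3.141 0.954 4.567
vertex -3.638 2.021 4.603
endloop
endfacet
facet normal -0.933 -0.030 -0.358
outer loop
vertex -3.654 1.423 2.793
vertex -4.062 1.197 3.875
vertex -3.956 2.311 3.506
endloop
endfacet
facet normal 0.024 0.045 -0.999
outer loop
vertex -2.482 1.319 2.817
vertex -3.654 1.423 2.793
vertex -2.979 2.386 2.853
endloop
endfacet
facet normal 0.927 -0.194 -0.320
outer loop
vertex -2.164 1.029 3.914
vertex -2.482 1.319 2.817
vertex -2.058 2.143 3.545
endloop
endfacet

endsolid
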